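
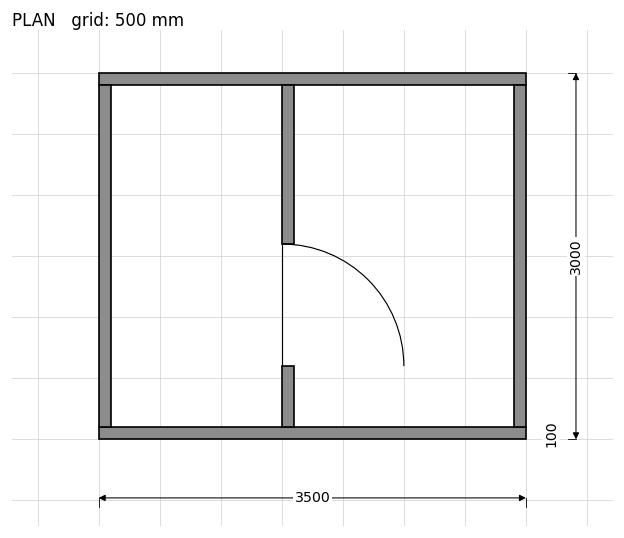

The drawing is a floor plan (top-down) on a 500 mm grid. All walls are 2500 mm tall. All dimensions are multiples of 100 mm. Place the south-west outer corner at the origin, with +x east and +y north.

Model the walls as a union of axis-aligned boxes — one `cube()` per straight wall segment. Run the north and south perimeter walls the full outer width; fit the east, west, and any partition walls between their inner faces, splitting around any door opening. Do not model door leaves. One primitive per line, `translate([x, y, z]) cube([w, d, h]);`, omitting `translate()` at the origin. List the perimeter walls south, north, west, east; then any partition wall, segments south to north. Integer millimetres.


cube([3500, 100, 2500]);
translate([0, 2900, 0]) cube([3500, 100, 2500]);
translate([0, 100, 0]) cube([100, 2800, 2500]);
translate([3400, 100, 0]) cube([100, 2800, 2500]);
translate([1500, 100, 0]) cube([100, 500, 2500]);
translate([1500, 1600, 0]) cube([100, 1300, 2500]);


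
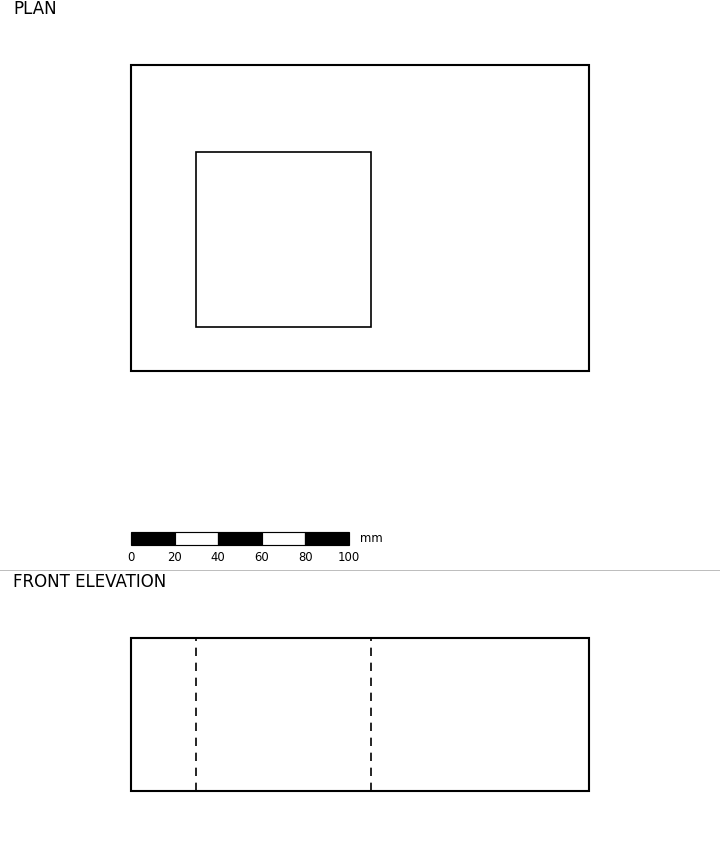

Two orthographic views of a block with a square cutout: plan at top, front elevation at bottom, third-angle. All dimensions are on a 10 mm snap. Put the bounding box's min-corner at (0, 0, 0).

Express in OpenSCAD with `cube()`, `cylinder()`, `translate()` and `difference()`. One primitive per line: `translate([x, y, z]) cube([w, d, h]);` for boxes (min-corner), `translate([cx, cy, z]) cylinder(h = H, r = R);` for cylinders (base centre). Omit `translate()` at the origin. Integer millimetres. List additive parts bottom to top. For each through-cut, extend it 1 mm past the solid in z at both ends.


difference() {
  cube([210, 140, 70]);
  translate([30, 20, -1]) cube([80, 80, 72]);
}


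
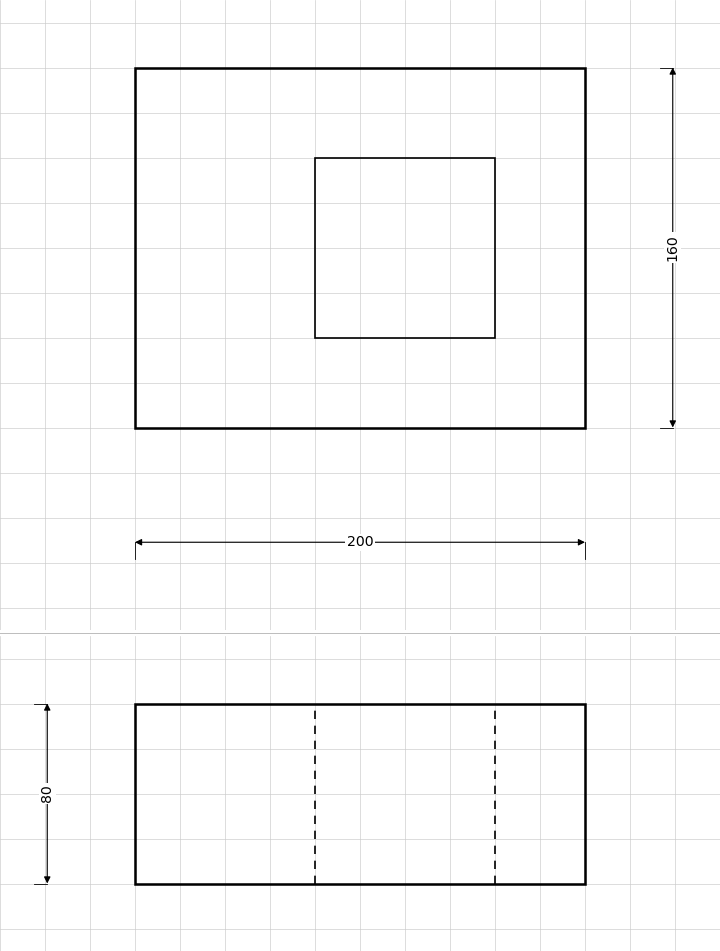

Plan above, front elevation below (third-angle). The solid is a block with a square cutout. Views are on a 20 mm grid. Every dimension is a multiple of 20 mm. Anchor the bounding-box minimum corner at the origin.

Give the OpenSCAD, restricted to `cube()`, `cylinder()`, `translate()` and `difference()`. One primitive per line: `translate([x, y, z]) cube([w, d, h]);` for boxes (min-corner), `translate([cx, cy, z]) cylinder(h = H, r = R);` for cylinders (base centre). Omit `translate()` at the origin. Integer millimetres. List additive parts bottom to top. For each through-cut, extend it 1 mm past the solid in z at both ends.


difference() {
  cube([200, 160, 80]);
  translate([80, 40, -1]) cube([80, 80, 82]);
}


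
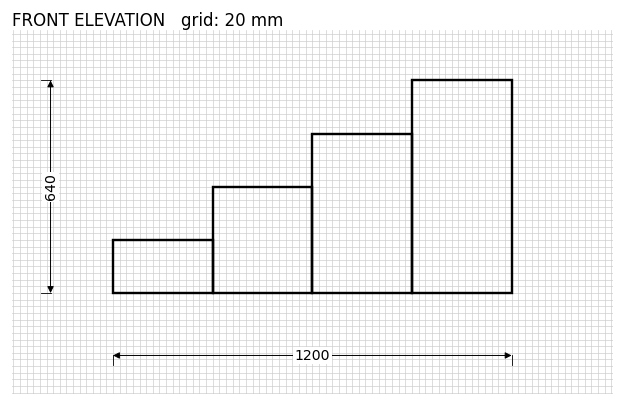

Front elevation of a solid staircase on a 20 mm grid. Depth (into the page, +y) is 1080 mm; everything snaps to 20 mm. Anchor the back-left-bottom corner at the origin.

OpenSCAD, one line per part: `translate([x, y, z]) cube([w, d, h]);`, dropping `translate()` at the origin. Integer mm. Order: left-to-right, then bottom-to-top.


cube([300, 1080, 160]);
translate([300, 0, 0]) cube([300, 1080, 320]);
translate([600, 0, 0]) cube([300, 1080, 480]);
translate([900, 0, 0]) cube([300, 1080, 640]);


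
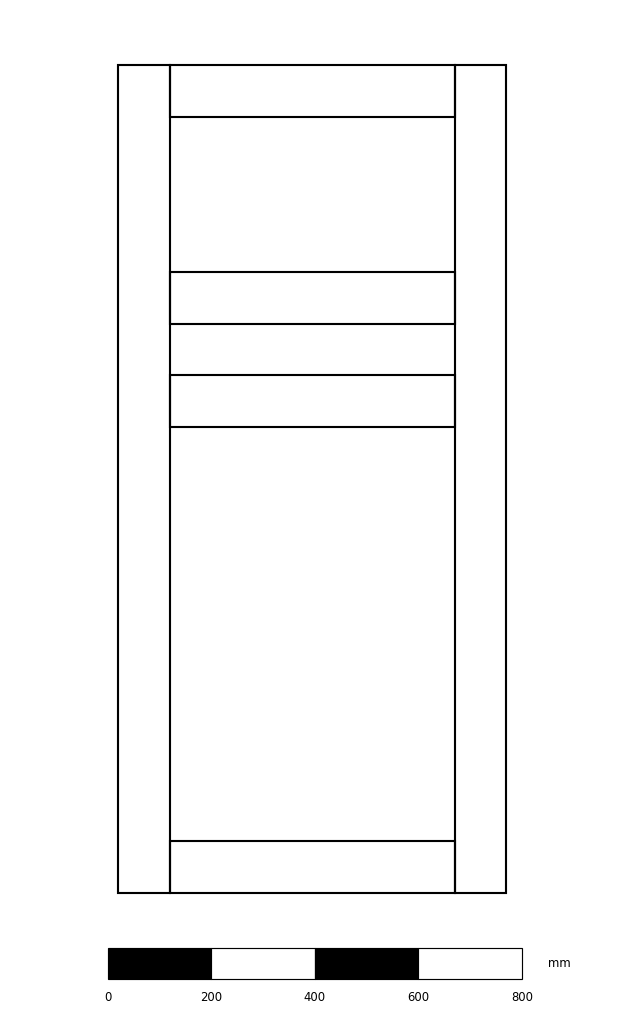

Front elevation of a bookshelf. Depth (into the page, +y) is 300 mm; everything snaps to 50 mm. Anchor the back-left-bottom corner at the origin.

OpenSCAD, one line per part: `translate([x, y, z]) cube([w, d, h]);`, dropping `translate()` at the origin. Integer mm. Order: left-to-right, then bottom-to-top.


cube([100, 300, 1600]);
translate([100, 0, 0]) cube([550, 300, 100]);
translate([100, 0, 900]) cube([550, 300, 100]);
translate([100, 0, 1100]) cube([550, 300, 100]);
translate([100, 0, 1500]) cube([550, 300, 100]);
translate([650, 0, 0]) cube([100, 300, 1600]);


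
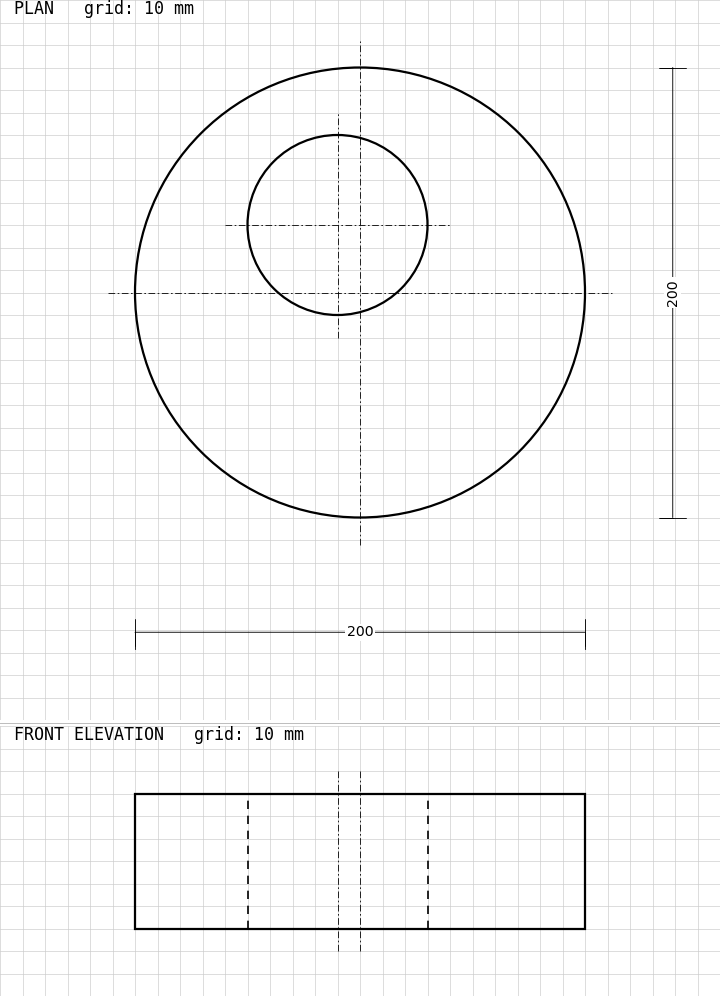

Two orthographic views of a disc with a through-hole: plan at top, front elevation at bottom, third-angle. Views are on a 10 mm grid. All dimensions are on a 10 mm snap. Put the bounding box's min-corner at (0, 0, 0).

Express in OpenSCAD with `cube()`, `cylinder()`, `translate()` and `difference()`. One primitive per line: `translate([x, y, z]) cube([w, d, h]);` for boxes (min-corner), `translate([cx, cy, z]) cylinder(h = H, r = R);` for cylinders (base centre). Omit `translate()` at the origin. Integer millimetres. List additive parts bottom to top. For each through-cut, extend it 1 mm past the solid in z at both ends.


difference() {
  translate([100, 100, 0]) cylinder(h = 60, r = 100);
  translate([90, 130, -1]) cylinder(h = 62, r = 40);
}


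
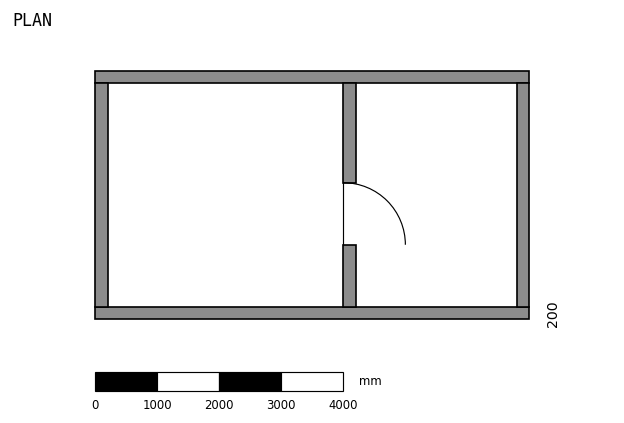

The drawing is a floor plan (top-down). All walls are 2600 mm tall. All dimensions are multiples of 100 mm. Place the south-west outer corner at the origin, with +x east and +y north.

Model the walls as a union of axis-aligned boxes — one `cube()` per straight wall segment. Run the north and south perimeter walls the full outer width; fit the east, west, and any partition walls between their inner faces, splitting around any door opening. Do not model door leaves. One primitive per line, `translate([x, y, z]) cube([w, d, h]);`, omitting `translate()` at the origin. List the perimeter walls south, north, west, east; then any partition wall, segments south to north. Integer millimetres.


cube([7000, 200, 2600]);
translate([0, 3800, 0]) cube([7000, 200, 2600]);
translate([0, 200, 0]) cube([200, 3600, 2600]);
translate([6800, 200, 0]) cube([200, 3600, 2600]);
translate([4000, 200, 0]) cube([200, 1000, 2600]);
translate([4000, 2200, 0]) cube([200, 1600, 2600]);


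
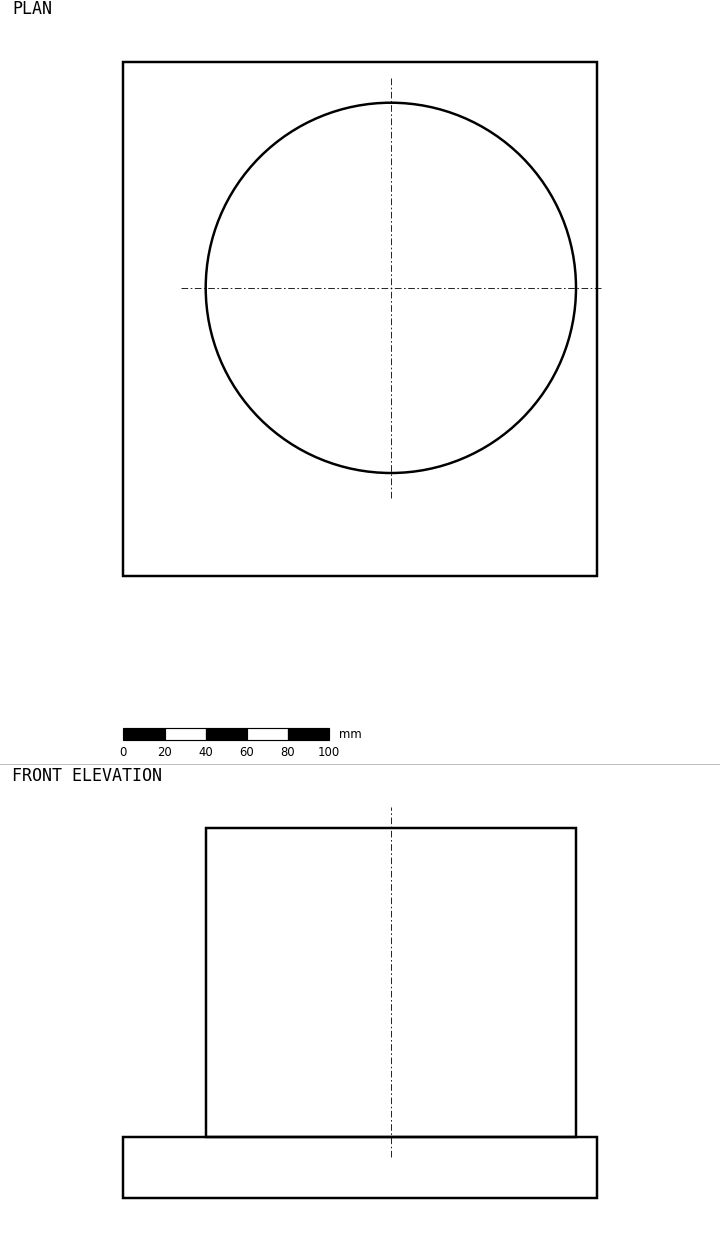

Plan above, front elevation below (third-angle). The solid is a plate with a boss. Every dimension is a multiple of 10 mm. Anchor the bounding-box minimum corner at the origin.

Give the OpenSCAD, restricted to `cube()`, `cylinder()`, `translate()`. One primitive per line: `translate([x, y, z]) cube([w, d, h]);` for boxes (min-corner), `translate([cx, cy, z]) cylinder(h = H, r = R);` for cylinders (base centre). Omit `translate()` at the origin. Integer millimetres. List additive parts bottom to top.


cube([230, 250, 30]);
translate([130, 140, 30]) cylinder(h = 150, r = 90);


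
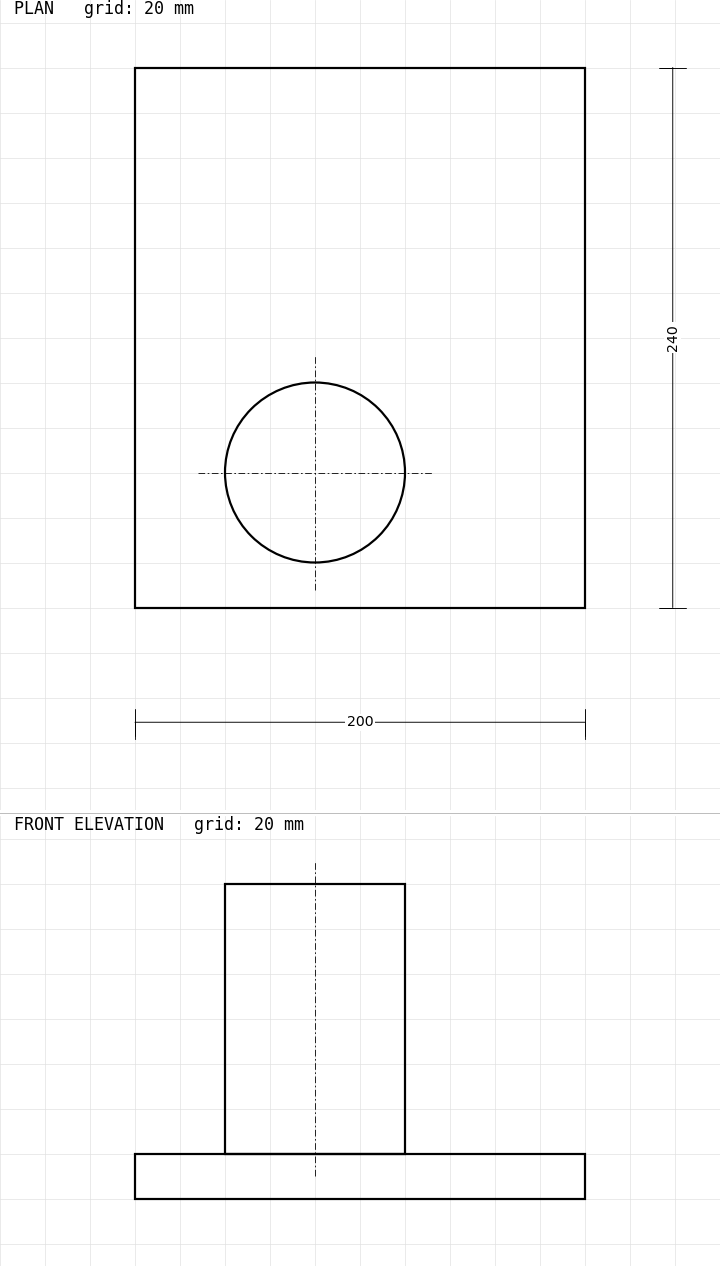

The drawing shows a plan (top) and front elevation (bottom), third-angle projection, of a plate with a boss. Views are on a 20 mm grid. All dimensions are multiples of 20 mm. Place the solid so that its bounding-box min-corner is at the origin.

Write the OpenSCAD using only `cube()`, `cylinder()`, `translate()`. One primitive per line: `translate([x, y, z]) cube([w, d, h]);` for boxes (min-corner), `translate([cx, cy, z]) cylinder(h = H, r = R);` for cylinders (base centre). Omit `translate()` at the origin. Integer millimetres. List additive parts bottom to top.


cube([200, 240, 20]);
translate([80, 60, 20]) cylinder(h = 120, r = 40);


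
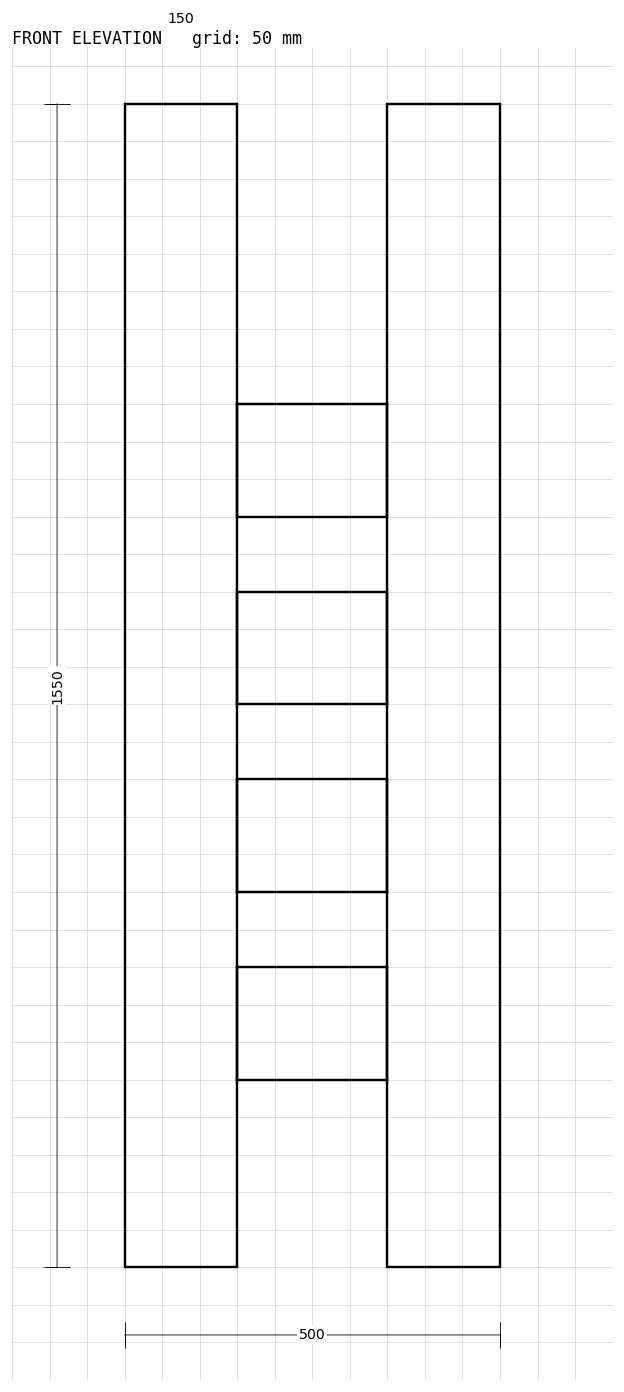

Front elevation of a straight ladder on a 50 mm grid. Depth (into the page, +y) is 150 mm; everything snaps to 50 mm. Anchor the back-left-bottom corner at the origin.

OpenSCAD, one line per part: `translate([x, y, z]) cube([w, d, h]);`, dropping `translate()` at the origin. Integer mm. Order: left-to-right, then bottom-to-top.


cube([150, 150, 1550]);
translate([150, 0, 250]) cube([200, 150, 150]);
translate([150, 0, 500]) cube([200, 150, 150]);
translate([150, 0, 750]) cube([200, 150, 150]);
translate([150, 0, 1000]) cube([200, 150, 150]);
translate([350, 0, 0]) cube([150, 150, 1550]);


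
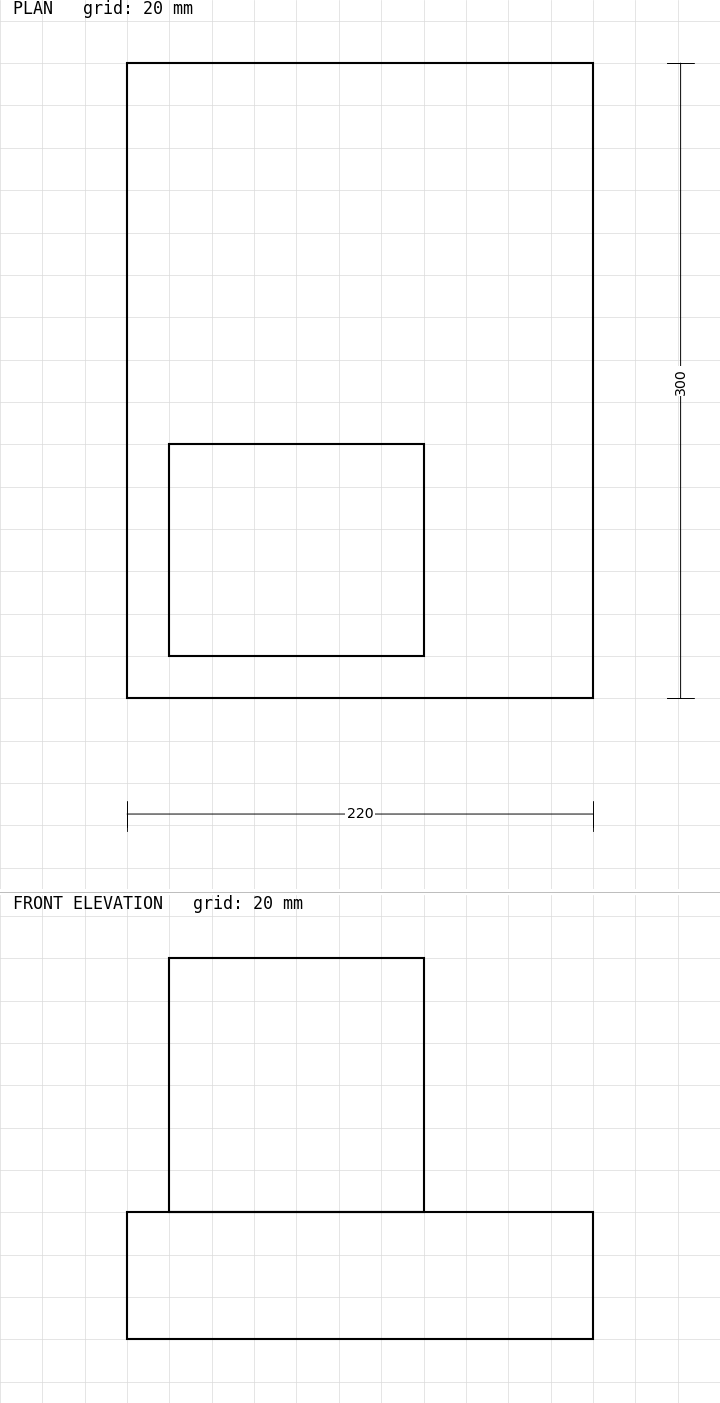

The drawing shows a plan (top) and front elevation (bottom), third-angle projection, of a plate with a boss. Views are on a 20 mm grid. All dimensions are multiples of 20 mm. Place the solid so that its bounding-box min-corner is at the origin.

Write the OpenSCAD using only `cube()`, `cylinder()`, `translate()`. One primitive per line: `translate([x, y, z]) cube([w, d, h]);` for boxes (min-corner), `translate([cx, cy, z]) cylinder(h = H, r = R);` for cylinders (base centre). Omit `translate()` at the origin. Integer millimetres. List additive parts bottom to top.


cube([220, 300, 60]);
translate([20, 20, 60]) cube([120, 100, 120]);


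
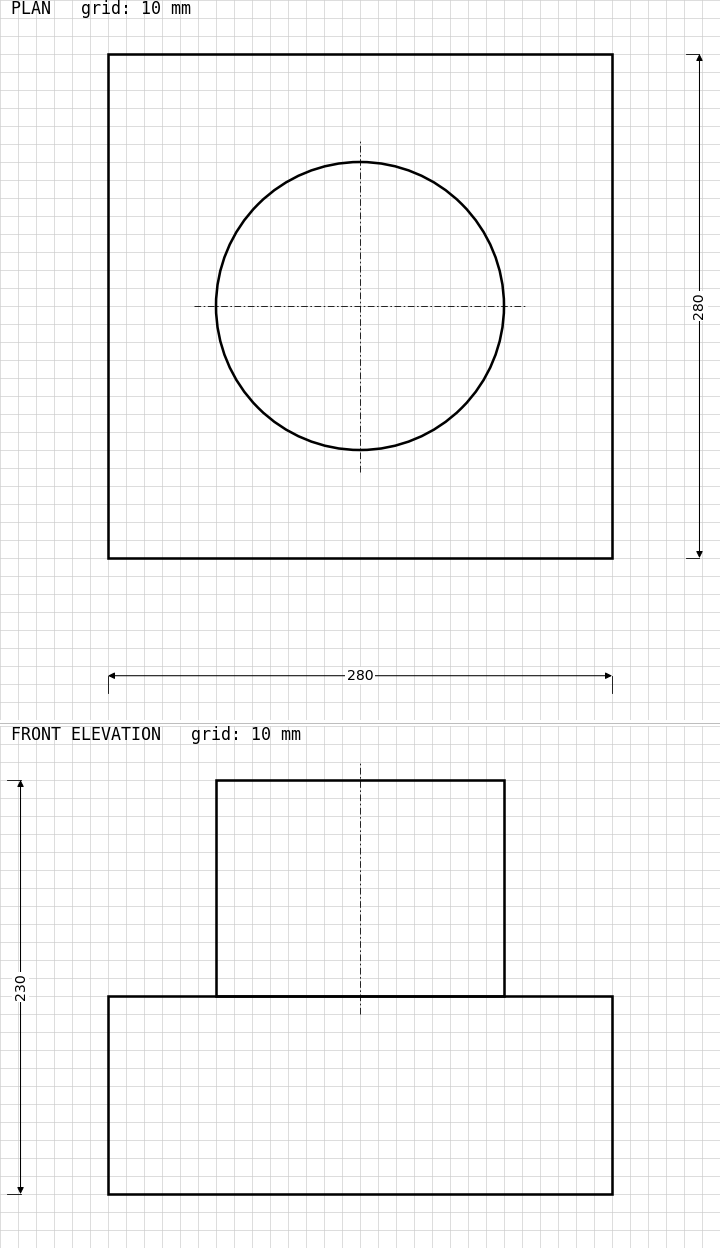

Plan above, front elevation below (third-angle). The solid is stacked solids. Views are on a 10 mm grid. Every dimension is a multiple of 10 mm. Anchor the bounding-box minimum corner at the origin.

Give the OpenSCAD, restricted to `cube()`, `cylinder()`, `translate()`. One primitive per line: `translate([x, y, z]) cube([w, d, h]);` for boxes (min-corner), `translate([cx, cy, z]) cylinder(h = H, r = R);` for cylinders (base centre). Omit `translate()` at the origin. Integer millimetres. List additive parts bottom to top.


cube([280, 280, 110]);
translate([140, 140, 110]) cylinder(h = 120, r = 80);


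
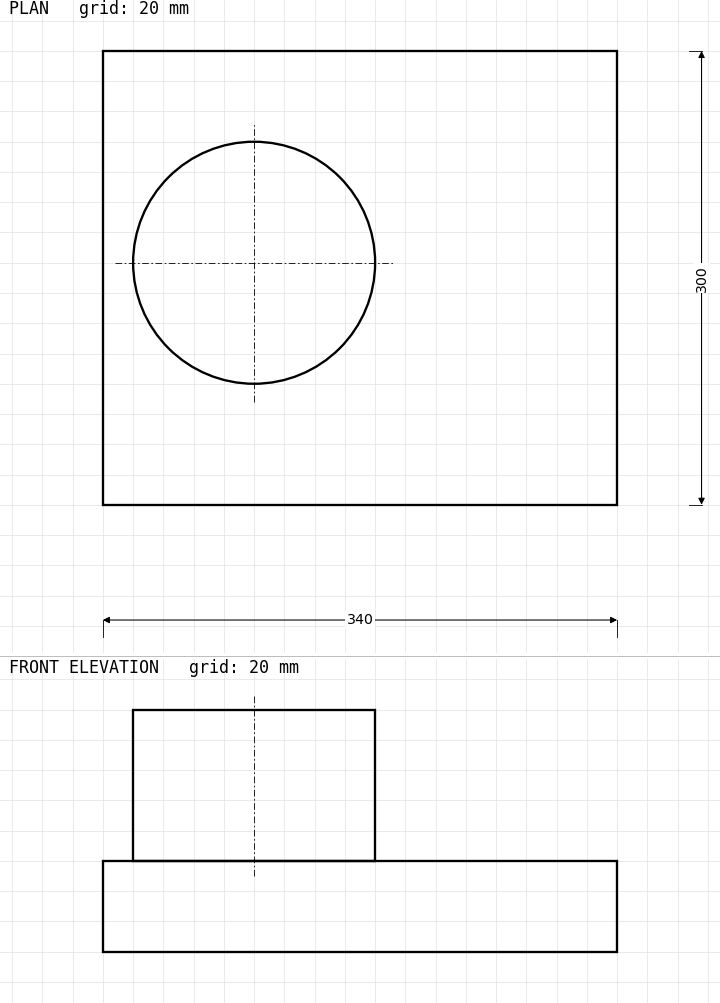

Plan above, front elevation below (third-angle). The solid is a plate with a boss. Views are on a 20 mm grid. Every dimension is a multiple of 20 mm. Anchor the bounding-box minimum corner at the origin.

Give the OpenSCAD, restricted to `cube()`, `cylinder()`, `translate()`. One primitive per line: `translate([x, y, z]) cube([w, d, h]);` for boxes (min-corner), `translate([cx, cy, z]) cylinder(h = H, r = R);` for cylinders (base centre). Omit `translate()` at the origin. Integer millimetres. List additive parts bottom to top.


cube([340, 300, 60]);
translate([100, 160, 60]) cylinder(h = 100, r = 80);


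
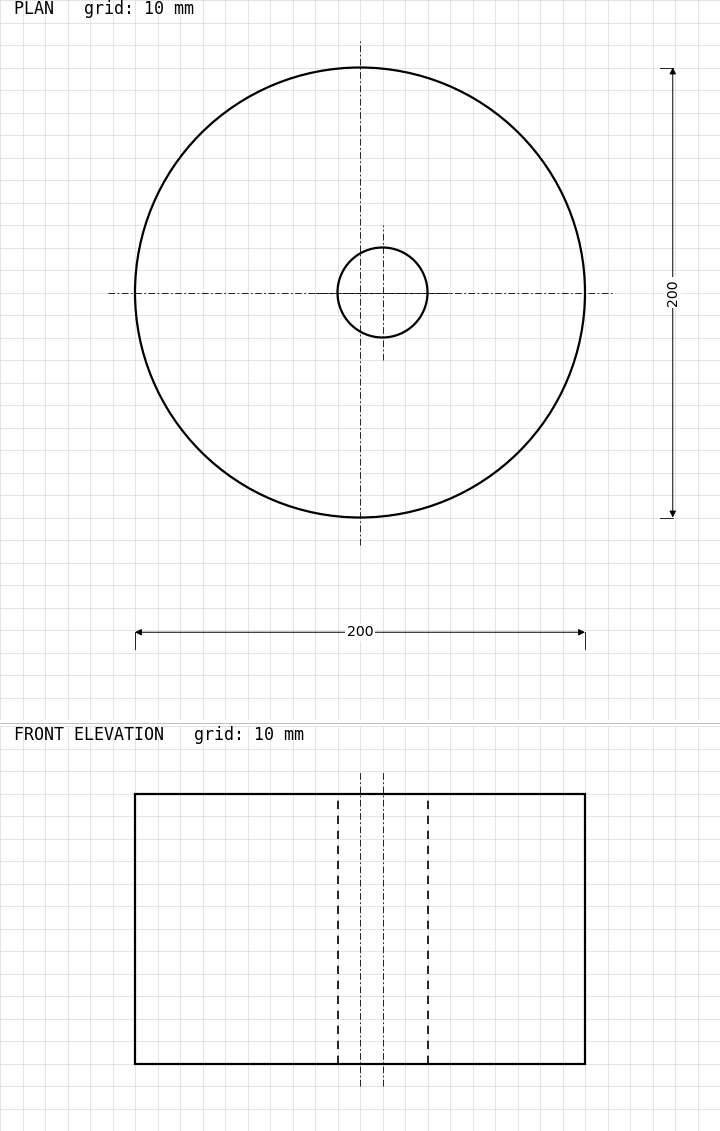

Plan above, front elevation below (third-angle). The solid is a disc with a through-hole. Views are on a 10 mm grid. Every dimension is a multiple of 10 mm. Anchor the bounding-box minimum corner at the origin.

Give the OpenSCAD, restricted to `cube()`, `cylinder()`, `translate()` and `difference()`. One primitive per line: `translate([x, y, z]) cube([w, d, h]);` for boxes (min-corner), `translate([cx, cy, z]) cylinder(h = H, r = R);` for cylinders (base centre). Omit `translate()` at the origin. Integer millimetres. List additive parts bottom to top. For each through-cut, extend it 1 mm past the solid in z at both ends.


difference() {
  translate([100, 100, 0]) cylinder(h = 120, r = 100);
  translate([110, 100, -1]) cylinder(h = 122, r = 20);
}


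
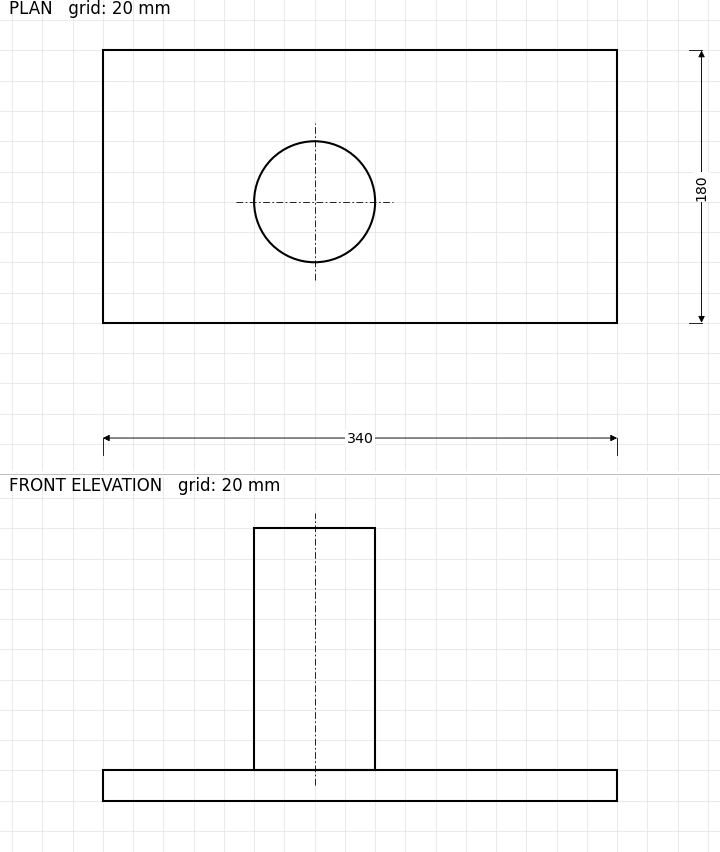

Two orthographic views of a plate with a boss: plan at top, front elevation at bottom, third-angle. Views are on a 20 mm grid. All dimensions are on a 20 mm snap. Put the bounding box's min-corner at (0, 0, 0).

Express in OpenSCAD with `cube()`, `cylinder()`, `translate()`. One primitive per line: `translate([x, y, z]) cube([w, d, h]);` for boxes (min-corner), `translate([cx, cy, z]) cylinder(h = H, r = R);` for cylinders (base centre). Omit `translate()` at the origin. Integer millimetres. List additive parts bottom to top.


cube([340, 180, 20]);
translate([140, 80, 20]) cylinder(h = 160, r = 40);


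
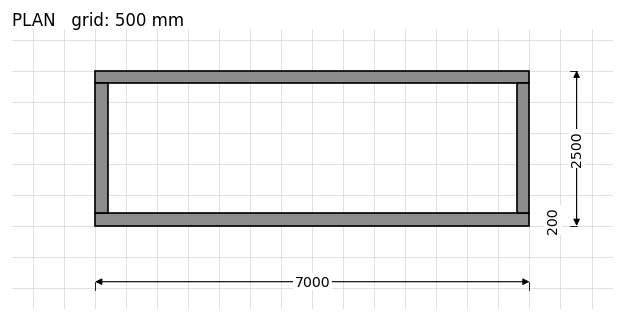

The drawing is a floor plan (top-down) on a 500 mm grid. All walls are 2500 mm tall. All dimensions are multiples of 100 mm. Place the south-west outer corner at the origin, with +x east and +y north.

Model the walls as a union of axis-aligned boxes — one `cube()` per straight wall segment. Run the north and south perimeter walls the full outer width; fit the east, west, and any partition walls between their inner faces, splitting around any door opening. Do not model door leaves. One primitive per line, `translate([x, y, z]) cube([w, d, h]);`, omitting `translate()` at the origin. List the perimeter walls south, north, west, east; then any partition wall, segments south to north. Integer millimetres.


cube([7000, 200, 2500]);
translate([0, 2300, 0]) cube([7000, 200, 2500]);
translate([0, 200, 0]) cube([200, 2100, 2500]);
translate([6800, 200, 0]) cube([200, 2100, 2500]);


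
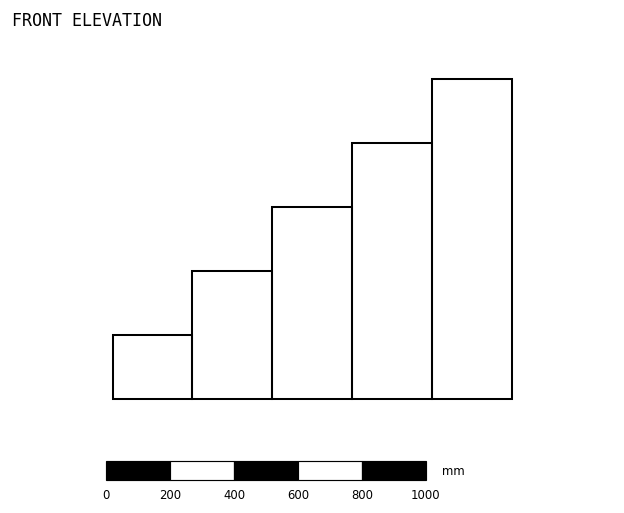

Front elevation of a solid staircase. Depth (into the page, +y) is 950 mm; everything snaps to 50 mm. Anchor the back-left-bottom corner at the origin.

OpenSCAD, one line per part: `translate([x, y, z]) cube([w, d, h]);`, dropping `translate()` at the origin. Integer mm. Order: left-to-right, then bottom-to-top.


cube([250, 950, 200]);
translate([250, 0, 0]) cube([250, 950, 400]);
translate([500, 0, 0]) cube([250, 950, 600]);
translate([750, 0, 0]) cube([250, 950, 800]);
translate([1000, 0, 0]) cube([250, 950, 1000]);


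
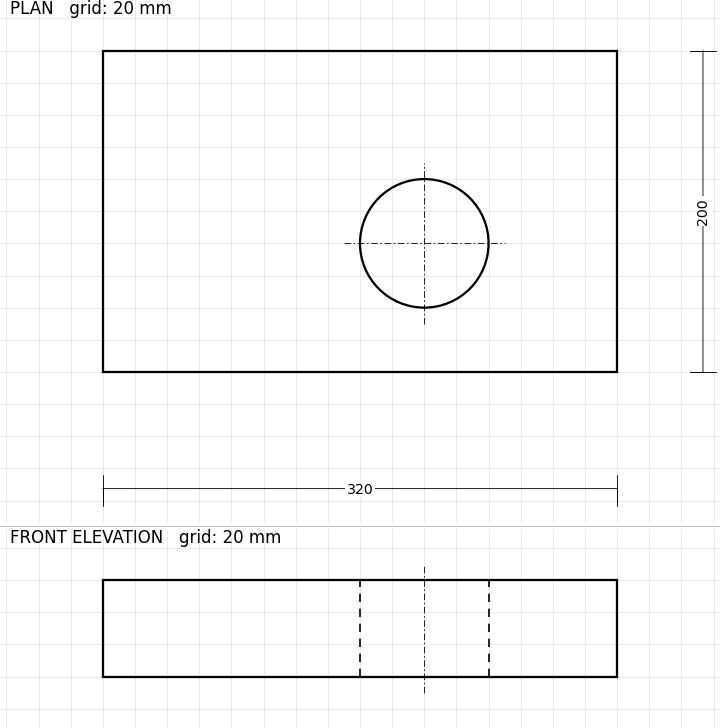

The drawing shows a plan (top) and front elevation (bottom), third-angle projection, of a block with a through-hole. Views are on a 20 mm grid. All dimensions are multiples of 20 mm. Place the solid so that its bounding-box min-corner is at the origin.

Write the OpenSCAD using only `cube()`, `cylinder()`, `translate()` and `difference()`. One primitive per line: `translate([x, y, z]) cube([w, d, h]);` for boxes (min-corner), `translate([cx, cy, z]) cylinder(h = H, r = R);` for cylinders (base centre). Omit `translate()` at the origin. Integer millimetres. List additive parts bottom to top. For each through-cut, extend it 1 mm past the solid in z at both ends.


difference() {
  cube([320, 200, 60]);
  translate([200, 80, -1]) cylinder(h = 62, r = 40);
}


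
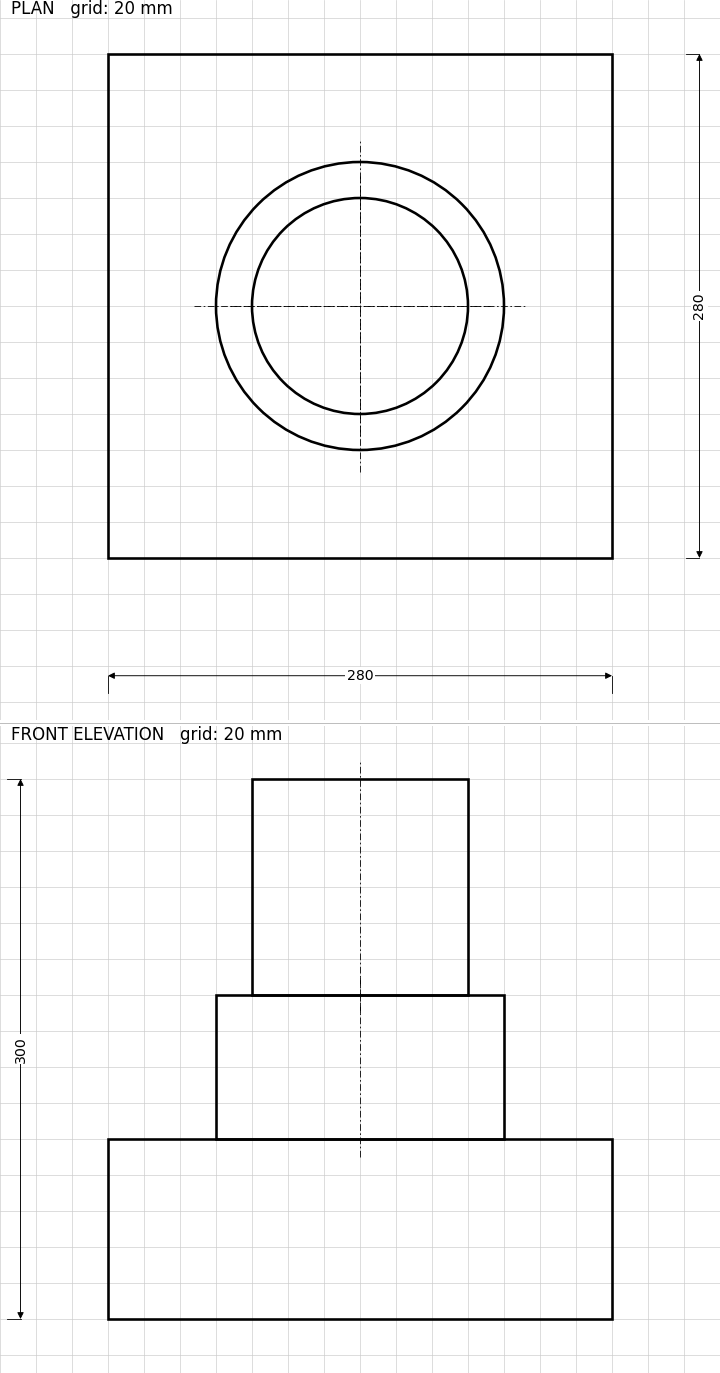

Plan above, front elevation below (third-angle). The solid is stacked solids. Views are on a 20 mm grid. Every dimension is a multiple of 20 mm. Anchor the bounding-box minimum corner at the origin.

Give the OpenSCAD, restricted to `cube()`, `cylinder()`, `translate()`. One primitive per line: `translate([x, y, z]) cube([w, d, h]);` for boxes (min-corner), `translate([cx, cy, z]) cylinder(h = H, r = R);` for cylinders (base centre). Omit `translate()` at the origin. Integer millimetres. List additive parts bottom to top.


cube([280, 280, 100]);
translate([140, 140, 100]) cylinder(h = 80, r = 80);
translate([140, 140, 180]) cylinder(h = 120, r = 60);


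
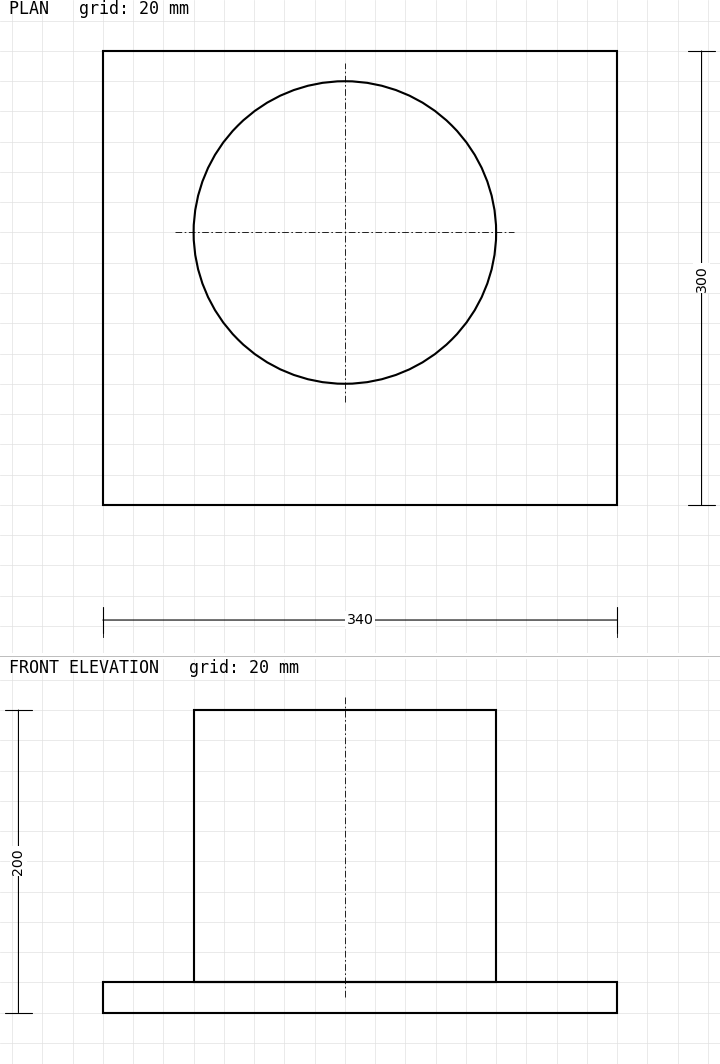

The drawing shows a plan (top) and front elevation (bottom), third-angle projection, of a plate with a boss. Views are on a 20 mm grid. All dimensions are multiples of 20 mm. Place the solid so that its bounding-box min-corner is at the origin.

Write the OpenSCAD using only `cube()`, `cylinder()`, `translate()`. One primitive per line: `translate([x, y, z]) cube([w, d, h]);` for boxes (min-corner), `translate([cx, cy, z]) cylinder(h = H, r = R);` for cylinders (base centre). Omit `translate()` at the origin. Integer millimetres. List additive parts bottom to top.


cube([340, 300, 20]);
translate([160, 180, 20]) cylinder(h = 180, r = 100);


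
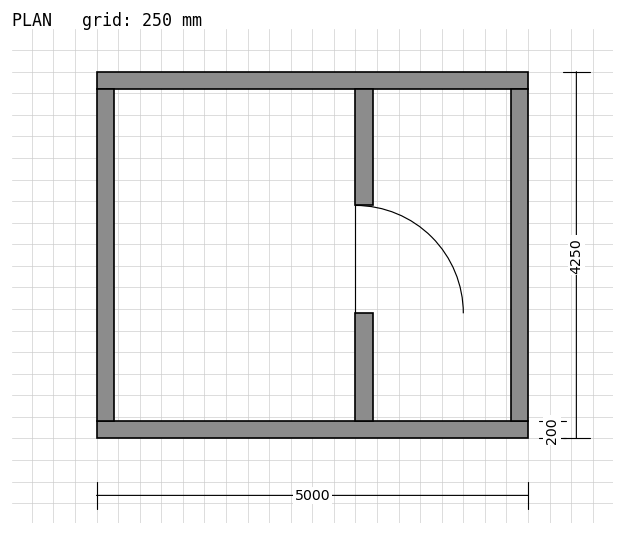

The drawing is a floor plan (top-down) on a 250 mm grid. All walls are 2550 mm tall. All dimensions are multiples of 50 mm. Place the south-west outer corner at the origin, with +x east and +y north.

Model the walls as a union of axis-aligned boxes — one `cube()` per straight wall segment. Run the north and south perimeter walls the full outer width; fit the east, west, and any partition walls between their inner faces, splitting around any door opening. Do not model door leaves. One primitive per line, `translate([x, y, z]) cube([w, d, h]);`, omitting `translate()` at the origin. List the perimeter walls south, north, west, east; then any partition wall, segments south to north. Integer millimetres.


cube([5000, 200, 2550]);
translate([0, 4050, 0]) cube([5000, 200, 2550]);
translate([0, 200, 0]) cube([200, 3850, 2550]);
translate([4800, 200, 0]) cube([200, 3850, 2550]);
translate([3000, 200, 0]) cube([200, 1250, 2550]);
translate([3000, 2700, 0]) cube([200, 1350, 2550]);


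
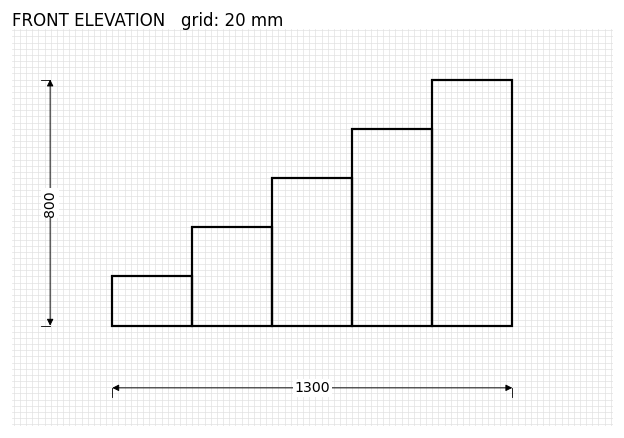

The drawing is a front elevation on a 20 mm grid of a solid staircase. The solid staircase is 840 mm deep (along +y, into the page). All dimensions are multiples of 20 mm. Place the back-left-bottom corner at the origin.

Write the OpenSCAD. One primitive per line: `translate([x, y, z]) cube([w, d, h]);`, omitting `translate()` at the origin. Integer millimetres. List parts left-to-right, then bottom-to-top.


cube([260, 840, 160]);
translate([260, 0, 0]) cube([260, 840, 320]);
translate([520, 0, 0]) cube([260, 840, 480]);
translate([780, 0, 0]) cube([260, 840, 640]);
translate([1040, 0, 0]) cube([260, 840, 800]);


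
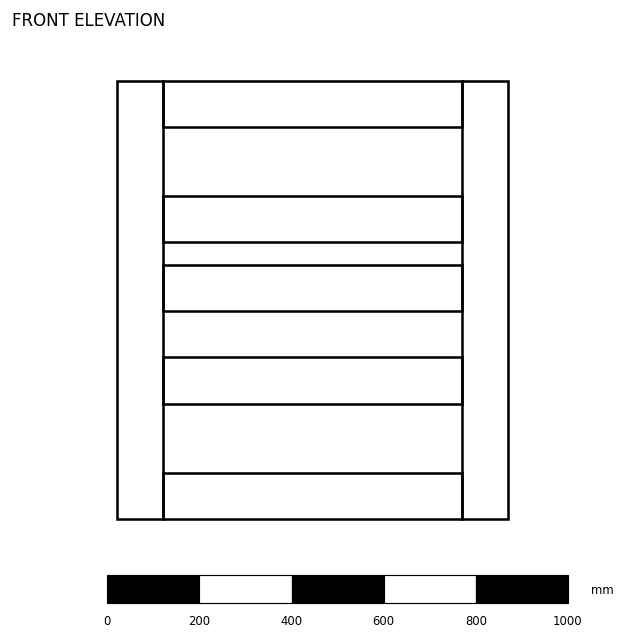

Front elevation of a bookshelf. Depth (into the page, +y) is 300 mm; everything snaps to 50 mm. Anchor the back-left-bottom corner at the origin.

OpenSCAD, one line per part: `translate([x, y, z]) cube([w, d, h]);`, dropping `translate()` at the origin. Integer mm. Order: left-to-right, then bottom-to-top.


cube([100, 300, 950]);
translate([100, 0, 0]) cube([650, 300, 100]);
translate([100, 0, 250]) cube([650, 300, 100]);
translate([100, 0, 450]) cube([650, 300, 100]);
translate([100, 0, 600]) cube([650, 300, 100]);
translate([100, 0, 850]) cube([650, 300, 100]);
translate([750, 0, 0]) cube([100, 300, 950]);


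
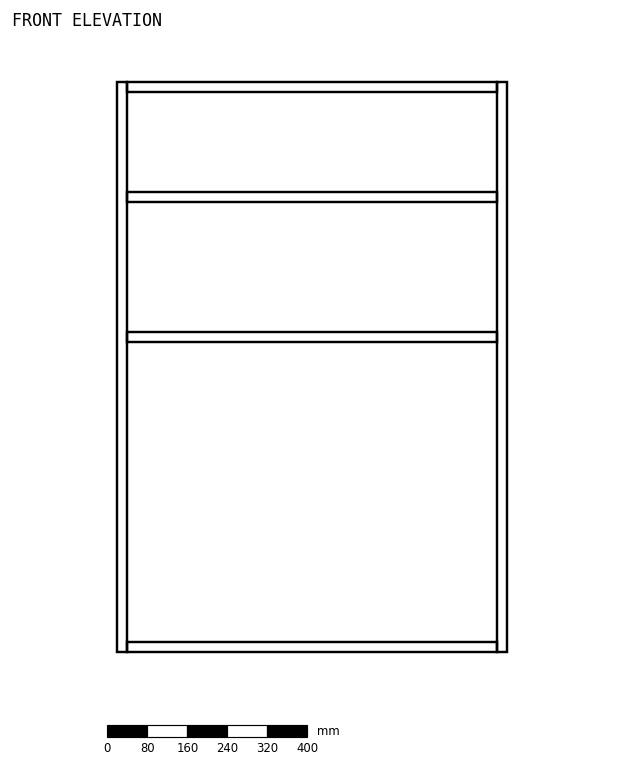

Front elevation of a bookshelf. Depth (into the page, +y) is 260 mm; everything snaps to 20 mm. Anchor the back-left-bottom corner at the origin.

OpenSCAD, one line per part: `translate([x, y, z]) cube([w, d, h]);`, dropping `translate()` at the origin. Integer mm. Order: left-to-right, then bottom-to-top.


cube([20, 260, 1140]);
translate([20, 0, 0]) cube([740, 260, 20]);
translate([20, 0, 620]) cube([740, 260, 20]);
translate([20, 0, 900]) cube([740, 260, 20]);
translate([20, 0, 1120]) cube([740, 260, 20]);
translate([760, 0, 0]) cube([20, 260, 1140]);


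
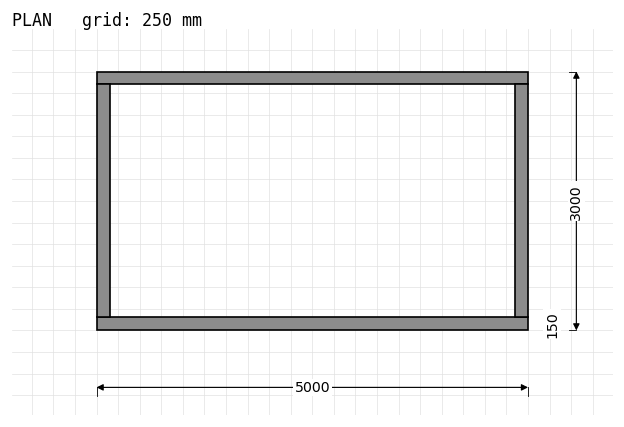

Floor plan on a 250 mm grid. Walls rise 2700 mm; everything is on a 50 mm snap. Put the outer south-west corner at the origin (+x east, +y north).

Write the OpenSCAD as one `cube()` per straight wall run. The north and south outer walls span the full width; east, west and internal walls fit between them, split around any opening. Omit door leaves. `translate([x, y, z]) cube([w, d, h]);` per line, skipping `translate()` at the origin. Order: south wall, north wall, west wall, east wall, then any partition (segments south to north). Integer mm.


cube([5000, 150, 2700]);
translate([0, 2850, 0]) cube([5000, 150, 2700]);
translate([0, 150, 0]) cube([150, 2700, 2700]);
translate([4850, 150, 0]) cube([150, 2700, 2700]);


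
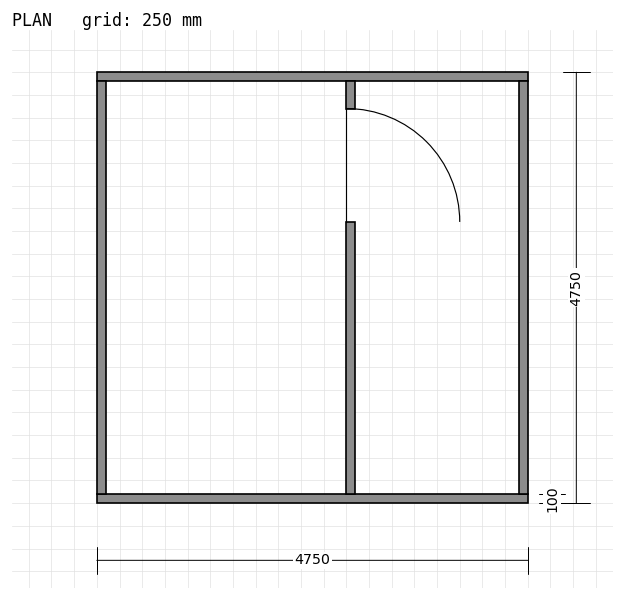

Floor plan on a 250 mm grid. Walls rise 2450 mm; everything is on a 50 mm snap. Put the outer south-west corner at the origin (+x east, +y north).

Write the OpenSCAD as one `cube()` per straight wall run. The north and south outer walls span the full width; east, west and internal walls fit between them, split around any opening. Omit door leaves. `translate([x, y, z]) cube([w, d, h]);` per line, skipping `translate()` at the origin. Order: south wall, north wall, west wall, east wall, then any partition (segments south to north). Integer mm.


cube([4750, 100, 2450]);
translate([0, 4650, 0]) cube([4750, 100, 2450]);
translate([0, 100, 0]) cube([100, 4550, 2450]);
translate([4650, 100, 0]) cube([100, 4550, 2450]);
translate([2750, 100, 0]) cube([100, 3000, 2450]);
translate([2750, 4350, 0]) cube([100, 300, 2450]);


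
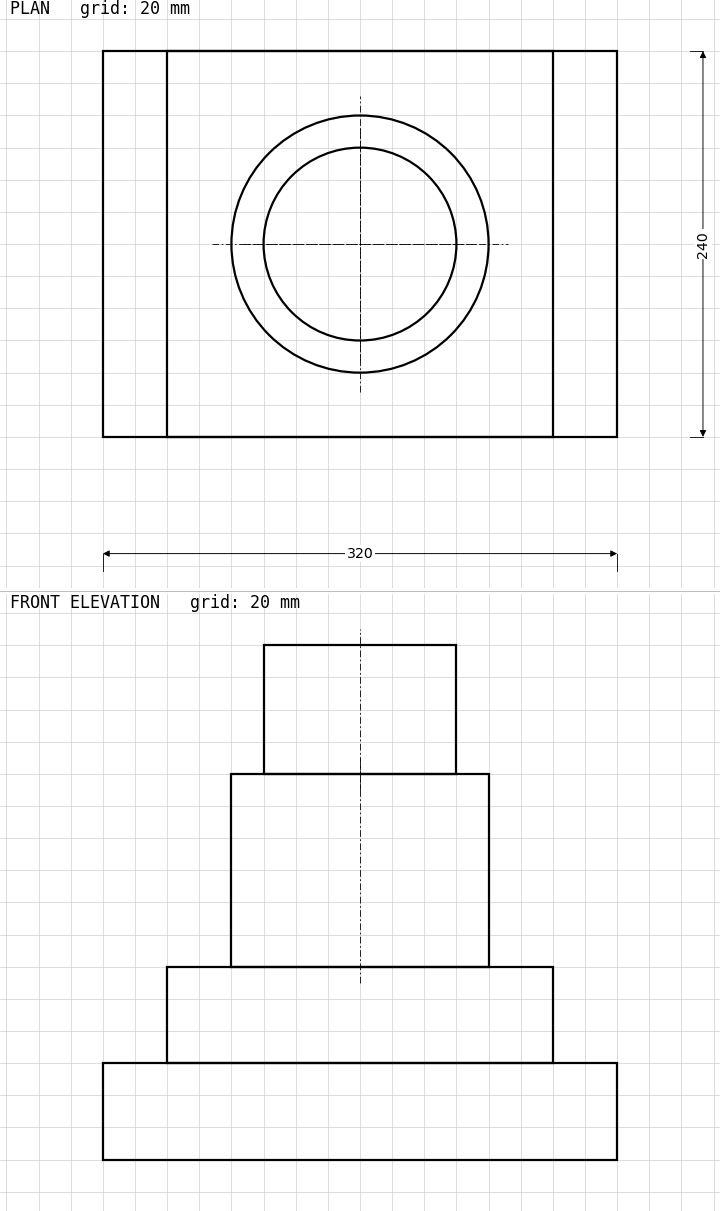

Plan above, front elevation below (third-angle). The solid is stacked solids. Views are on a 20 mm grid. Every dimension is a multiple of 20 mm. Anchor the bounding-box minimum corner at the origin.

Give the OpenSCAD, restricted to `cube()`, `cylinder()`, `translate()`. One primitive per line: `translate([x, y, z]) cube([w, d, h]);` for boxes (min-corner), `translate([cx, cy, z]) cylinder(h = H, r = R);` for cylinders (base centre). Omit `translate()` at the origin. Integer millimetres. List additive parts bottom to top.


cube([320, 240, 60]);
translate([40, 0, 60]) cube([240, 240, 60]);
translate([160, 120, 120]) cylinder(h = 120, r = 80);
translate([160, 120, 240]) cylinder(h = 80, r = 60);


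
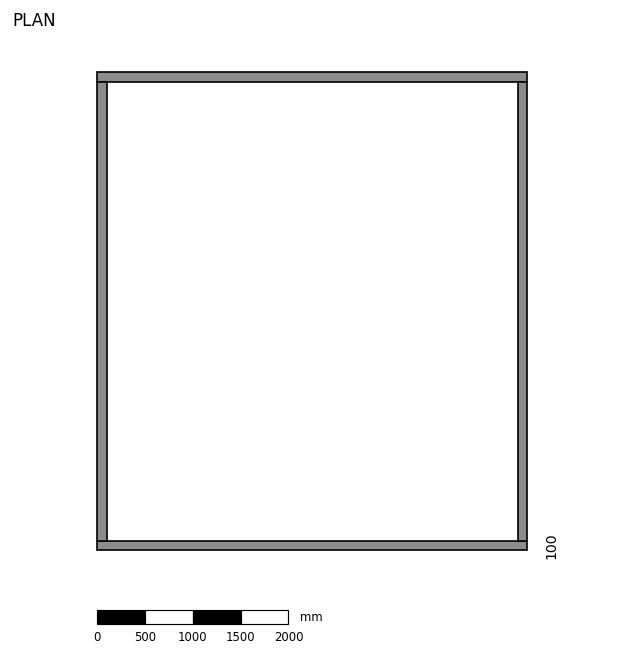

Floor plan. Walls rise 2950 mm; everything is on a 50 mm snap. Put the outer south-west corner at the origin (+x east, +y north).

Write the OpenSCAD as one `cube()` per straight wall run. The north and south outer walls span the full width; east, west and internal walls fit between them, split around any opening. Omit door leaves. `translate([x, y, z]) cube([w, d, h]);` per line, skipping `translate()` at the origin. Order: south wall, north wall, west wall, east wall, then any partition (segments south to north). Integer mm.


cube([4500, 100, 2950]);
translate([0, 4900, 0]) cube([4500, 100, 2950]);
translate([0, 100, 0]) cube([100, 4800, 2950]);
translate([4400, 100, 0]) cube([100, 4800, 2950]);


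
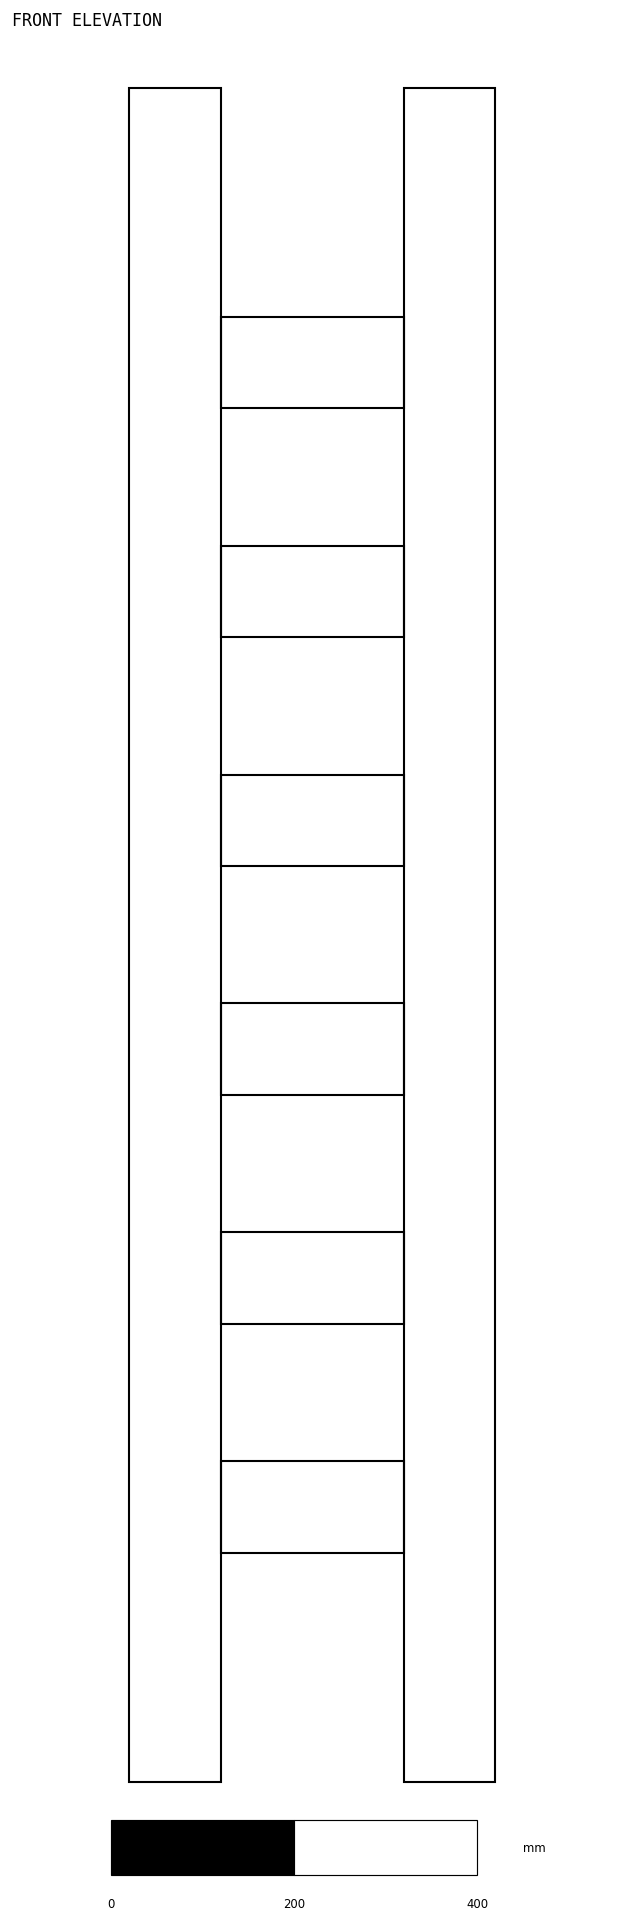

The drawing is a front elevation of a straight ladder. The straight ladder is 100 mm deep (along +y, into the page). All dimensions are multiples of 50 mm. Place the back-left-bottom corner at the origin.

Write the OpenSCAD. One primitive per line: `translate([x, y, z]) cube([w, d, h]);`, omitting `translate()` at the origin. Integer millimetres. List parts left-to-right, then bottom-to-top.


cube([100, 100, 1850]);
translate([100, 0, 250]) cube([200, 100, 100]);
translate([100, 0, 500]) cube([200, 100, 100]);
translate([100, 0, 750]) cube([200, 100, 100]);
translate([100, 0, 1000]) cube([200, 100, 100]);
translate([100, 0, 1250]) cube([200, 100, 100]);
translate([100, 0, 1500]) cube([200, 100, 100]);
translate([300, 0, 0]) cube([100, 100, 1850]);


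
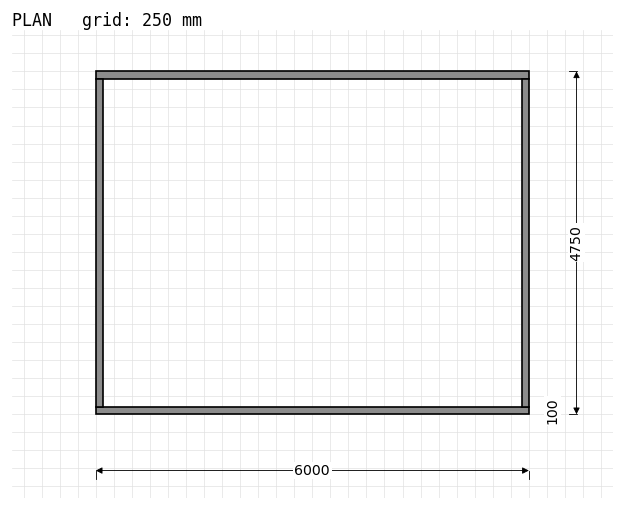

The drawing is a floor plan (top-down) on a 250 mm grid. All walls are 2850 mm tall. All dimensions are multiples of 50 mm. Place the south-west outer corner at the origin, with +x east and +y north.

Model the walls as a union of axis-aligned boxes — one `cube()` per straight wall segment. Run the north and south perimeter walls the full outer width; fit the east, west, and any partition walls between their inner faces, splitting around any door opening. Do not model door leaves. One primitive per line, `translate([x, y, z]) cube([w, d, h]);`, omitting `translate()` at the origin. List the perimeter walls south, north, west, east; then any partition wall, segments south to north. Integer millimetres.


cube([6000, 100, 2850]);
translate([0, 4650, 0]) cube([6000, 100, 2850]);
translate([0, 100, 0]) cube([100, 4550, 2850]);
translate([5900, 100, 0]) cube([100, 4550, 2850]);


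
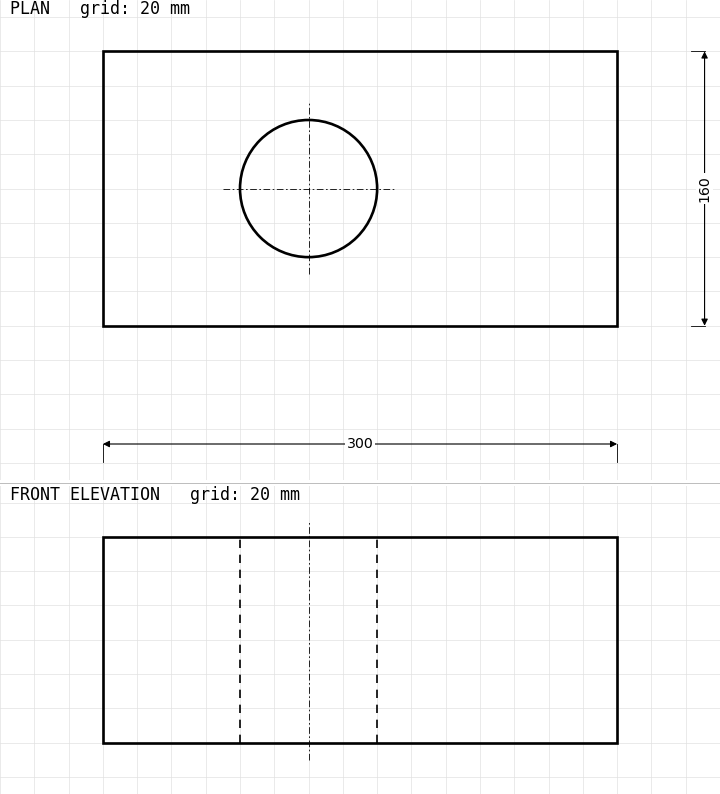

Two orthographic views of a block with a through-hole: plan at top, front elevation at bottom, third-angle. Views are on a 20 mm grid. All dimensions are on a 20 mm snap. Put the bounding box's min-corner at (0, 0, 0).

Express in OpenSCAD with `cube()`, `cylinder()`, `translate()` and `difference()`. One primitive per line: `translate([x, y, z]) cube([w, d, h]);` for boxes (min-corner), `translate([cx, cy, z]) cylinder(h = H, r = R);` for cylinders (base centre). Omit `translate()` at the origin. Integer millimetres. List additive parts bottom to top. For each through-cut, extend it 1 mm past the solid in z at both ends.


difference() {
  cube([300, 160, 120]);
  translate([120, 80, -1]) cylinder(h = 122, r = 40);
}


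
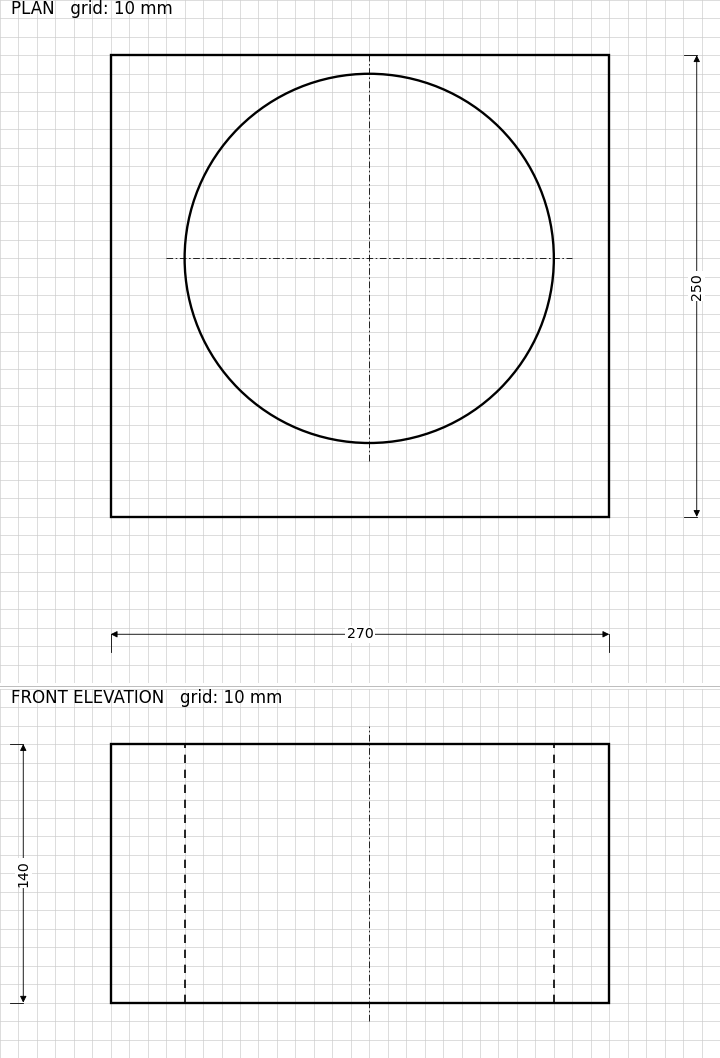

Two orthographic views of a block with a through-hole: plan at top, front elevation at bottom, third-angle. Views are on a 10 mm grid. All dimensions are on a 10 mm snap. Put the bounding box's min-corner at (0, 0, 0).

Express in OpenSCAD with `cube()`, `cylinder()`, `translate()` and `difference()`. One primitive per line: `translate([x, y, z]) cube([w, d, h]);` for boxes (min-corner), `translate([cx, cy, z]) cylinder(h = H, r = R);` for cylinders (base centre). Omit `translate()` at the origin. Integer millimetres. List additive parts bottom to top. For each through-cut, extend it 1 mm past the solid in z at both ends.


difference() {
  cube([270, 250, 140]);
  translate([140, 140, -1]) cylinder(h = 142, r = 100);
}


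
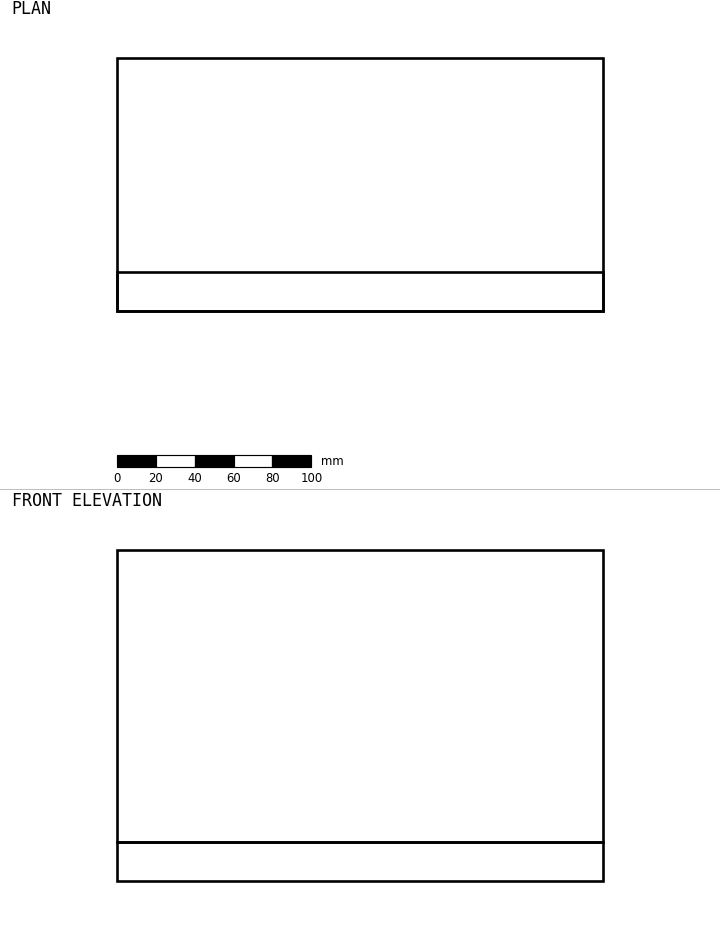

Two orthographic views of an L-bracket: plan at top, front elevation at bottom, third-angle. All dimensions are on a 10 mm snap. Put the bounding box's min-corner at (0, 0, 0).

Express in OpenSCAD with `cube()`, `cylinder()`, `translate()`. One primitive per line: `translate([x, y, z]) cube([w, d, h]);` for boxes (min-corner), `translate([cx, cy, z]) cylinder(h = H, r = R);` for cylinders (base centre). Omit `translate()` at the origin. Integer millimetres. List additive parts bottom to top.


cube([250, 130, 20]);
translate([0, 0, 20]) cube([250, 20, 150]);


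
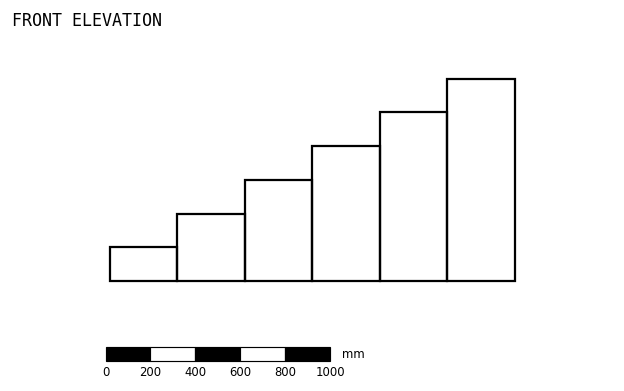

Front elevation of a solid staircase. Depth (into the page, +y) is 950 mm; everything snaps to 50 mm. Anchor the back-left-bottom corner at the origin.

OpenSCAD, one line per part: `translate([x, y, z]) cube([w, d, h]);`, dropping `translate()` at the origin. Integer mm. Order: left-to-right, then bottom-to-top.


cube([300, 950, 150]);
translate([300, 0, 0]) cube([300, 950, 300]);
translate([600, 0, 0]) cube([300, 950, 450]);
translate([900, 0, 0]) cube([300, 950, 600]);
translate([1200, 0, 0]) cube([300, 950, 750]);
translate([1500, 0, 0]) cube([300, 950, 900]);


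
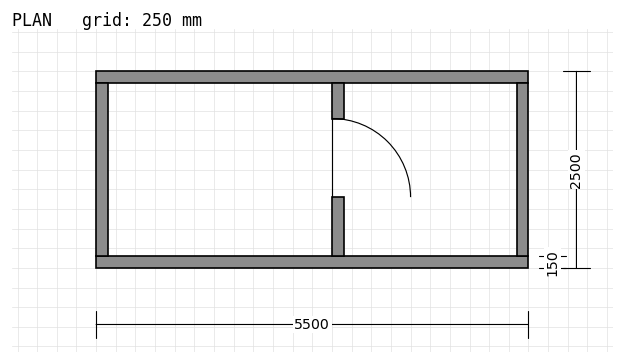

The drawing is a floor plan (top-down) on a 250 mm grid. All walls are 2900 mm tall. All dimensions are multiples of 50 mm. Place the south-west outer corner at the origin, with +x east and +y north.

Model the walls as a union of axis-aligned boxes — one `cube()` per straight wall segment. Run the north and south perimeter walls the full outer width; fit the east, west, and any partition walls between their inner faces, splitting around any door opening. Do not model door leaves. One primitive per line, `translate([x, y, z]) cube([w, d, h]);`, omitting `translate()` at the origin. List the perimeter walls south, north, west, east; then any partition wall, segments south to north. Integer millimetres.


cube([5500, 150, 2900]);
translate([0, 2350, 0]) cube([5500, 150, 2900]);
translate([0, 150, 0]) cube([150, 2200, 2900]);
translate([5350, 150, 0]) cube([150, 2200, 2900]);
translate([3000, 150, 0]) cube([150, 750, 2900]);
translate([3000, 1900, 0]) cube([150, 450, 2900]);


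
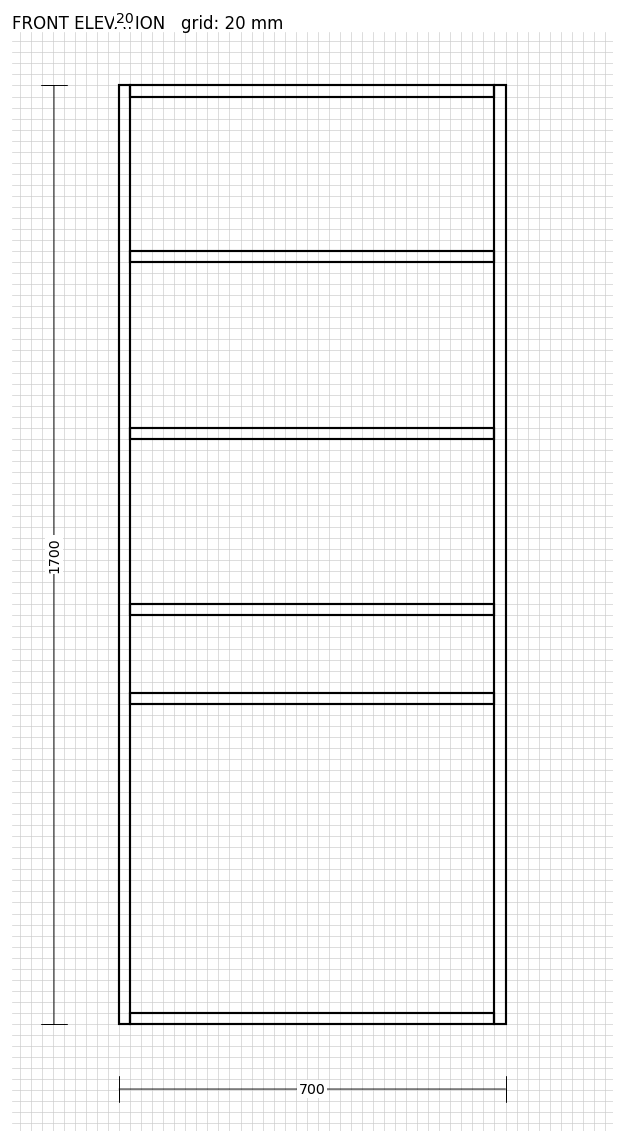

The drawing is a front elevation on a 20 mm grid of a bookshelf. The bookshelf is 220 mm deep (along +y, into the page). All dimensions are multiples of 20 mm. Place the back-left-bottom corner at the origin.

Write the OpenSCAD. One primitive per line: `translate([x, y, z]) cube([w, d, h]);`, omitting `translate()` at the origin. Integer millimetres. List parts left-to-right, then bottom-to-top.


cube([20, 220, 1700]);
translate([20, 0, 0]) cube([660, 220, 20]);
translate([20, 0, 580]) cube([660, 220, 20]);
translate([20, 0, 740]) cube([660, 220, 20]);
translate([20, 0, 1060]) cube([660, 220, 20]);
translate([20, 0, 1380]) cube([660, 220, 20]);
translate([20, 0, 1680]) cube([660, 220, 20]);
translate([680, 0, 0]) cube([20, 220, 1700]);


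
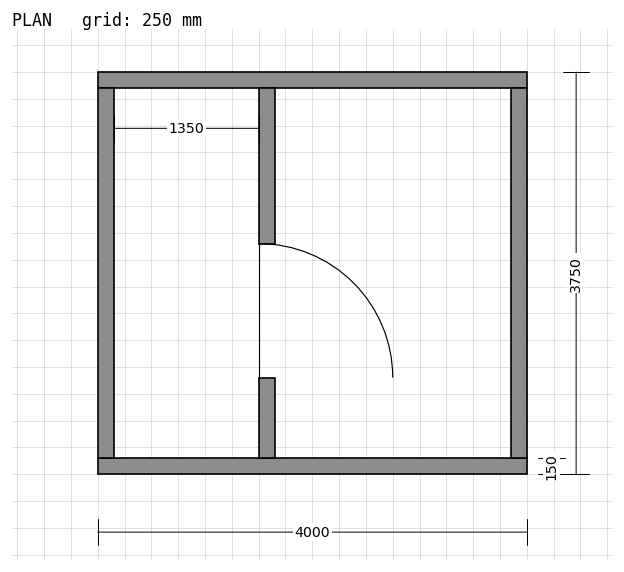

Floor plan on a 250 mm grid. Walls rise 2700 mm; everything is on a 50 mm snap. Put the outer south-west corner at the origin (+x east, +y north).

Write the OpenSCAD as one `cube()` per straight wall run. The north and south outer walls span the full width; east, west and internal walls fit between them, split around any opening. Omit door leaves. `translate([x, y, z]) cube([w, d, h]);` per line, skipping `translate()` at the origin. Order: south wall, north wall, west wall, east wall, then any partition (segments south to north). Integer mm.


cube([4000, 150, 2700]);
translate([0, 3600, 0]) cube([4000, 150, 2700]);
translate([0, 150, 0]) cube([150, 3450, 2700]);
translate([3850, 150, 0]) cube([150, 3450, 2700]);
translate([1500, 150, 0]) cube([150, 750, 2700]);
translate([1500, 2150, 0]) cube([150, 1450, 2700]);
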